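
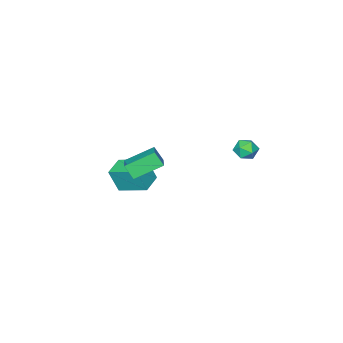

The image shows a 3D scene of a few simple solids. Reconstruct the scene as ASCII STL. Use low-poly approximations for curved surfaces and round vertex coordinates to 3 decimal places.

solid 
facet normal 0.375 0.583 0.721
outer loop
vertex 1.38 3.021 2.02
vertex 1.085 2.654 2.47
vertex 1.689 2.507 2.275
endloop
endfacet
facet normal 0.810 0.565 0.157
outer loop
vertex 1.38 3.021 2.02
vertex 1.689 2.507 2.275
vertex 1.729 2.627 1.635
endloop
endfacet
facet normal 0.444 0.796 -0.411
outer loop
vertex 1.38 3.021 2.02
vertex 1.729 2.627 1.635
vertex 1.149 2.848 1.436
endloop
endfacet
facet normal -0.217 0.956 -0.197
outer loop
vertex 1.38 3.021 2.02
vertex 1.149 2.848 1.436
vertex 0.751 2.864 1.952
endloop
endfacet
facet normal -0.260 0.825 0.502
outer loop
vertex 1.38 3.021 2.02
vertex 0.751 2.864 1.952
vertex 1.085 2.654 2.47
endloop
endfacet
facet normal 0.992 -0.116 0.040
outer loop
vertex 1.729 2.627 1.635
vertex 1.689 2.507 2.275
vertex 1.649 2.016 1.848
endloop
endfacet
facet normal 0.287 -0.086 0.954
outer loop
vertex 1.689 2.507 2.275
vertex 1.085 2.654 2.47
vertex 1.251 2.032 2.364
endloop
endfacet
facet normal -0.739 0.306 0.600
outer loop
vertex 1.085 2.654 2.47
vertex 0.751 2.864 1.952
vertex 0.671 2.253 2.165
endloop
endfacet
facet normal -0.670 0.518 -0.533
outer loop
vertex 0.751 2.864 1.952
vertex 1.149 2.848 1.436
vertex 0.711 2.373 1.525
endloop
endfacet
facet normal 0.400 0.257 -0.880
outer loop
vertex 1.149 2.848 1.436
vertex 1.729 2.627 1.635
vertex 1.315 2.226 1.33
endloop
endfacet
facet normal 0.217 -0.956 0.197
outer loop
vertex 1.02 1.859 1.78
vertex 1.649 2.016 1.848
vertex 1.251 2.032 2.364
endloop
endfacet
facet normal -0.444 -0.796 0.411
outer loop
vertex 1.02 1.859 1.78
vertex 1.251 2.032 2.364
vertex 0.671 2.253 2.165
endloop
endfacet
facet normal -0.810 -0.565 -0.157
outer loop
vertex 1.02 1.859 1.78
vertex 0.671 2.253 2.165
vertex 0.711 2.373 1.525
endloop
endfacet
facet normal -0.375 -0.583 -0.721
outer loop
vertex 1.02 1.859 1.78
vertex 0.711 2.373 1.525
vertex 1.315 2.226 1.33
endloop
endfacet
facet normal 0.260 -0.825 -0.502
outer loop
vertex 1.02 1.859 1.78
vertex 1.315 2.226 1.33
vertex 1.649 2.016 1.848
endloop
endfacet
facet normal 0.670 -0.518 0.533
outer loop
vertex 1.251 2.032 2.364
vertex 1.649 2.016 1.848
vertex 1.689 2.507 2.275
endloop
endfacet
facet normal -0.400 -0.257 0.880
outer loop
vertex 0.671 2.253 2.165
vertex 1.251 2.032 2.364
vertex 1.085 2.654 2.47
endloop
endfacet
facet normal -0.992 0.116 -0.040
outer loop
vertex 0.711 2.373 1.525
vertex 0.671 2.253 2.165
vertex 0.751 2.864 1.952
endloop
endfacet
facet normal -0.287 0.086 -0.954
outer loop
vertex 1.315 2.226 1.33
vertex 0.711 2.373 1.525
vertex 1.149 2.848 1.436
endloop
endfacet
facet normal 0.739 -0.306 -0.600
outer loop
vertex 1.649 2.016 1.848
vertex 1.315 2.226 1.33
vertex 1.729 2.627 1.635
endloop
endfacet
facet normal -0.911 -0.389 0.138
outer loop
vertex 2.593 -4.929 -1.952
vertex 2.051 -3.474 -1.425
vertex 2.244 -4.582 -3.273
endloop
endfacet
facet normal 0.331 -0.887 -0.321
outer loop
vertex 3.309 -4.126 -3.435
vertex 2.593 -4.929 -1.952
vertex 2.244 -4.582 -3.273
endloop
endfacet
facet normal -0.910 -0.390 0.139
outer loop
vertex 2.244 -4.582 -3.273
vertex 2.051 -3.474 -1.425
vertex 1.701 -3.126 -2.746
endloop
endfacet
facet normal -0.248 0.247 -0.937
outer loop
vertex 1.701 -3.126 -2.746
vertex 3.309 -4.126 -3.435
vertex 2.244 -4.582 -3.273
endloop
endfacet
facet normal 0.248 -0.247 0.937
outer loop
vertex 2.593 -4.929 -1.952
vertex 3.116 -3.018 -1.587
vertex 2.051 -3.474 -1.425
endloop
endfacet
facet normal 0.330 -0.888 -0.321
outer loop
vertex 3.659 -4.474 -2.114
vertex 2.593 -4.929 -1.952
vertex 3.309 -4.126 -3.435
endloop
endfacet
facet normal 0.248 -0.247 0.937
outer loop
vertex 3.659 -4.474 -2.114
vertex 3.116 -3.018 -1.587
vertex 2.593 -4.929 -1.952
endloop
endfacet
facet normal -0.331 0.887 0.321
outer loop
vertex 2.051 -3.474 -1.425
vertex 3.116 -3.018 -1.587
vertex 1.701 -3.126 -2.746
endloop
endfacet
facet normal -0.248 0.247 -0.937
outer loop
vertex 2.767 -2.671 -2.908
vertex 3.309 -4.126 -3.435
vertex 1.701 -3.126 -2.746
endloop
endfacet
facet normal -0.330 0.888 0.320
outer loop
vertex 1.701 -3.126 -2.746
vertex 3.116 -3.018 -1.587
vertex 2.767 -2.671 -2.908
endloop
endfacet
facet normal 0.911 0.389 -0.139
outer loop
vertex 2.767 -2.671 -2.908
vertex 3.659 -4.474 -2.114
vertex 3.309 -4.126 -3.435
endloop
endfacet
facet normal 0.911 0.390 -0.138
outer loop
vertex 3.116 -3.018 -1.587
vertex 3.659 -4.474 -2.114
vertex 2.767 -2.671 -2.908
endloop
endfacet
facet normal -0.778 0.444 0.444
outer loop
vertex 2.034 -2.936 -0.264
vertex 2.928 -1.922 0.288
vertex 1.908 -2.426 -0.995
endloop
endfacet
facet normal -0.612 -0.694 -0.379
outer loop
vertex 3.192 -3.158 -1.728
vertex 2.034 -2.936 -0.264
vertex 1.908 -2.426 -0.995
endloop
endfacet
facet normal -0.778 0.443 0.445
outer loop
vertex 1.908 -2.426 -0.995
vertex 2.928 -1.922 0.288
vertex 2.801 -1.412 -0.443
endloop
endfacet
facet normal -0.141 0.566 -0.812
outer loop
vertex 2.801 -1.412 -0.443
vertex 3.192 -3.158 -1.728
vertex 1.908 -2.426 -0.995
endloop
endfacet
facet normal 0.141 -0.566 0.812
outer loop
vertex 2.034 -2.936 -0.264
vertex 4.212 -2.654 -0.445
vertex 2.928 -1.922 0.288
endloop
endfacet
facet normal -0.612 -0.695 -0.378
outer loop
vertex 3.319 -3.668 -0.997
vertex 2.034 -2.936 -0.264
vertex 3.192 -3.158 -1.728
endloop
endfacet
facet normal 0.141 -0.566 0.812
outer loop
vertex 3.319 -3.668 -0.997
vertex 4.212 -2.654 -0.445
vertex 2.034 -2.936 -0.264
endloop
endfacet
facet normal 0.612 0.695 0.378
outer loop
vertex 2.928 -1.922 0.288
vertex 4.212 -2.654 -0.445
vertex 2.801 -1.412 -0.443
endloop
endfacet
facet normal -0.141 0.566 -0.812
outer loop
vertex 4.086 -2.144 -1.176
vertex 3.192 -3.158 -1.728
vertex 2.801 -1.412 -0.443
endloop
endfacet
facet normal 0.612 0.694 0.379
outer loop
vertex 2.801 -1.412 -0.443
vertex 4.212 -2.654 -0.445
vertex 4.086 -2.144 -1.176
endloop
endfacet
facet normal 0.778 -0.444 -0.445
outer loop
vertex 4.086 -2.144 -1.176
vertex 3.319 -3.668 -0.997
vertex 3.192 -3.158 -1.728
endloop
endfacet
facet normal 0.778 -0.444 -0.444
outer loop
vertex 4.212 -2.654 -0.445
vertex 3.319 -3.668 -0.997
vertex 4.086 -2.144 -1.176
endloop
endfacet

endsolid


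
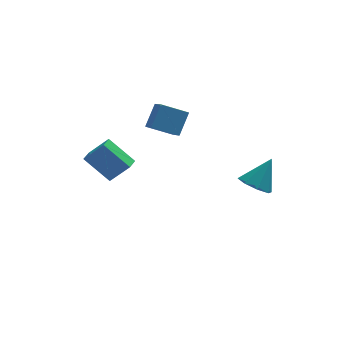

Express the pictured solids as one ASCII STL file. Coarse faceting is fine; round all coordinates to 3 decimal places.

solid 
facet normal -0.620 0.460 0.636
outer loop
vertex -4.034 3.849 -2.458
vertex -3.607 4.627 -2.604
vertex -5.159 4.211 -3.816
endloop
endfacet
facet normal -0.475 -0.865 0.163
outer loop
vertex -3.813 3.213 -5.196
vertex -4.034 3.849 -2.458
vertex -5.159 4.211 -3.816
endloop
endfacet
facet normal -0.620 0.460 0.636
outer loop
vertex -5.159 4.211 -3.816
vertex -3.607 4.627 -2.604
vertex -4.731 4.989 -3.962
endloop
endfacet
facet normal -0.624 0.202 -0.755
outer loop
vertex -4.731 4.989 -3.962
vertex -3.813 3.213 -5.196
vertex -5.159 4.211 -3.816
endloop
endfacet
facet normal 0.625 -0.201 0.755
outer loop
vertex -4.034 3.849 -2.458
vertex -2.261 3.629 -3.984
vertex -3.607 4.627 -2.604
endloop
endfacet
facet normal -0.475 -0.865 0.163
outer loop
vertex -2.689 2.851 -3.838
vertex -4.034 3.849 -2.458
vertex -3.813 3.213 -5.196
endloop
endfacet
facet normal 0.624 -0.202 0.755
outer loop
vertex -2.689 2.851 -3.838
vertex -2.261 3.629 -3.984
vertex -4.034 3.849 -2.458
endloop
endfacet
facet normal 0.475 0.865 -0.162
outer loop
vertex -3.607 4.627 -2.604
vertex -2.261 3.629 -3.984
vertex -4.731 4.989 -3.962
endloop
endfacet
facet normal -0.625 0.201 -0.754
outer loop
vertex -3.386 3.991 -5.342
vertex -3.813 3.213 -5.196
vertex -4.731 4.989 -3.962
endloop
endfacet
facet normal 0.475 0.865 -0.163
outer loop
vertex -4.731 4.989 -3.962
vertex -2.261 3.629 -3.984
vertex -3.386 3.991 -5.342
endloop
endfacet
facet normal 0.620 -0.460 -0.636
outer loop
vertex -3.386 3.991 -5.342
vertex -2.689 2.851 -3.838
vertex -3.813 3.213 -5.196
endloop
endfacet
facet normal 0.620 -0.460 -0.636
outer loop
vertex -2.261 3.629 -3.984
vertex -2.689 2.851 -3.838
vertex -3.386 3.991 -5.342
endloop
endfacet
facet normal -0.898 0.210 0.388
outer loop
vertex -0.815 3.171 1.14
vertex -0.915 4.529 0.173
vertex -1.54 2.27 -0.051
endloop
endfacet
facet normal 0.060 -0.813 0.579
outer loop
vertex -0.005 1.911 -0.713
vertex -0.815 3.171 1.14
vertex -1.54 2.27 -0.051
endloop
endfacet
facet normal -0.897 0.210 0.388
outer loop
vertex -1.54 2.27 -0.051
vertex -0.915 4.529 0.173
vertex -1.64 3.628 -1.017
endloop
endfacet
facet normal -0.436 -0.543 -0.718
outer loop
vertex -1.64 3.628 -1.017
vertex -0.005 1.911 -0.713
vertex -1.54 2.27 -0.051
endloop
endfacet
facet normal 0.436 0.543 0.717
outer loop
vertex -0.815 3.171 1.14
vertex 0.62 4.17 -0.489
vertex -0.915 4.529 0.173
endloop
endfacet
facet normal 0.060 -0.813 0.579
outer loop
vertex 0.72 2.812 0.477
vertex -0.815 3.171 1.14
vertex -0.005 1.911 -0.713
endloop
endfacet
facet normal 0.437 0.543 0.718
outer loop
vertex 0.72 2.812 0.477
vertex 0.62 4.17 -0.489
vertex -0.815 3.171 1.14
endloop
endfacet
facet normal -0.060 0.813 -0.579
outer loop
vertex -0.915 4.529 0.173
vertex 0.62 4.17 -0.489
vertex -1.64 3.628 -1.017
endloop
endfacet
facet normal -0.437 -0.543 -0.717
outer loop
vertex -0.105 3.269 -1.68
vertex -0.005 1.911 -0.713
vertex -1.64 3.628 -1.017
endloop
endfacet
facet normal -0.060 0.813 -0.579
outer loop
vertex -1.64 3.628 -1.017
vertex 0.62 4.17 -0.489
vertex -0.105 3.269 -1.68
endloop
endfacet
facet normal 0.898 -0.210 -0.388
outer loop
vertex -0.105 3.269 -1.68
vertex 0.72 2.812 0.477
vertex -0.005 1.911 -0.713
endloop
endfacet
facet normal 0.898 -0.210 -0.388
outer loop
vertex 0.62 4.17 -0.489
vertex 0.72 2.812 0.477
vertex -0.105 3.269 -1.68
endloop
endfacet
facet normal -0.538 -0.315 -0.782
outer loop
vertex 3.958 -3.695 -1.657
vertex 3.085 -3.393 -1.178
vertex 3.763 -2.942 -1.826
endloop
endfacet
facet normal 0.960 0.207 -0.187
outer loop
vertex 3.958 -3.695 -1.657
vertex 3.763 -2.942 -1.826
vertex 4.155 -2.767 0.378
endloop
endfacet
facet normal -0.538 -0.314 -0.782
outer loop
vertex 3.763 -2.942 -1.826
vertex 3.085 -3.393 -1.178
vertex 3.171 -2.453 -1.615
endloop
endfacet
facet normal 0.592 0.789 -0.168
outer loop
vertex 3.763 -2.942 -1.826
vertex 3.171 -2.453 -1.615
vertex 4.155 -2.767 0.378
endloop
endfacet
facet normal -0.537 -0.315 -0.783
outer loop
vertex 3.171 -2.453 -1.615
vertex 3.085 -3.393 -1.178
vertex 2.528 -2.515 -1.149
endloop
endfacet
facet normal 0.013 0.989 0.149
outer loop
vertex 3.171 -2.453 -1.615
vertex 2.528 -2.515 -1.149
vertex 4.155 -2.767 0.378
endloop
endfacet
facet normal -0.537 -0.315 -0.782
outer loop
vertex 2.528 -2.515 -1.149
vertex 3.085 -3.393 -1.178
vertex 2.212 -3.091 -0.7
endloop
endfacet
facet normal -0.436 0.690 0.578
outer loop
vertex 2.528 -2.515 -1.149
vertex 2.212 -3.091 -0.7
vertex 4.155 -2.767 0.378
endloop
endfacet
facet normal -0.537 -0.315 -0.782
outer loop
vertex 2.212 -3.091 -0.7
vertex 3.085 -3.393 -1.178
vertex 2.407 -3.844 -0.531
endloop
endfacet
facet normal -0.493 0.067 0.868
outer loop
vertex 2.212 -3.091 -0.7
vertex 2.407 -3.844 -0.531
vertex 4.155 -2.767 0.378
endloop
endfacet
facet normal -0.537 -0.315 -0.782
outer loop
vertex 2.407 -3.844 -0.531
vertex 3.085 -3.393 -1.178
vertex 3.0 -4.333 -0.741
endloop
endfacet
facet normal -0.124 -0.515 0.848
outer loop
vertex 2.407 -3.844 -0.531
vertex 3.0 -4.333 -0.741
vertex 4.155 -2.767 0.378
endloop
endfacet
facet normal -0.538 -0.315 -0.782
outer loop
vertex 3.0 -4.333 -0.741
vertex 3.085 -3.393 -1.178
vertex 3.642 -4.271 -1.208
endloop
endfacet
facet normal 0.455 -0.715 0.531
outer loop
vertex 3.0 -4.333 -0.741
vertex 3.642 -4.271 -1.208
vertex 4.155 -2.767 0.378
endloop
endfacet
facet normal -0.538 -0.315 -0.782
outer loop
vertex 3.642 -4.271 -1.208
vertex 3.085 -3.393 -1.178
vertex 3.958 -3.695 -1.657
endloop
endfacet
facet normal 0.904 -0.416 0.102
outer loop
vertex 3.642 -4.271 -1.208
vertex 3.958 -3.695 -1.657
vertex 4.155 -2.767 0.378
endloop
endfacet

endsolid


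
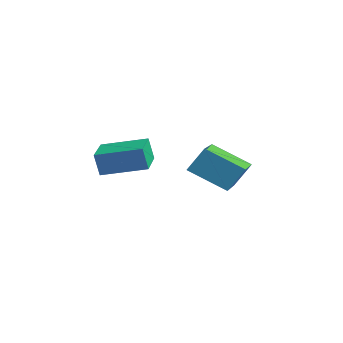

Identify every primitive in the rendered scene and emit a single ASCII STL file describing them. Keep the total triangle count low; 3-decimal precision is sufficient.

solid 
facet normal -0.669 -0.551 0.499
outer loop
vertex -1.881 0.88 3.044
vertex -3.019 1.952 2.704
vertex -2.098 0.383 2.204
endloop
endfacet
facet normal 0.711 -0.670 0.213
outer loop
vertex -1.121 1.188 1.476
vertex -1.881 0.88 3.044
vertex -2.098 0.383 2.204
endloop
endfacet
facet normal -0.669 -0.551 0.498
outer loop
vertex -2.098 0.383 2.204
vertex -3.019 1.952 2.704
vertex -3.236 1.456 1.864
endloop
endfacet
facet normal -0.217 -0.497 -0.840
outer loop
vertex -3.236 1.456 1.864
vertex -1.121 1.188 1.476
vertex -2.098 0.383 2.204
endloop
endfacet
facet normal 0.217 0.497 0.840
outer loop
vertex -1.881 0.88 3.044
vertex -2.042 2.757 1.976
vertex -3.019 1.952 2.704
endloop
endfacet
facet normal 0.710 -0.671 0.213
outer loop
vertex -0.904 1.684 2.316
vertex -1.881 0.88 3.044
vertex -1.121 1.188 1.476
endloop
endfacet
facet normal 0.217 0.497 0.840
outer loop
vertex -0.904 1.684 2.316
vertex -2.042 2.757 1.976
vertex -1.881 0.88 3.044
endloop
endfacet
facet normal -0.711 0.671 -0.212
outer loop
vertex -3.019 1.952 2.704
vertex -2.042 2.757 1.976
vertex -3.236 1.456 1.864
endloop
endfacet
facet normal -0.217 -0.497 -0.840
outer loop
vertex -2.259 2.26 1.136
vertex -1.121 1.188 1.476
vertex -3.236 1.456 1.864
endloop
endfacet
facet normal -0.711 0.671 -0.213
outer loop
vertex -3.236 1.456 1.864
vertex -2.042 2.757 1.976
vertex -2.259 2.26 1.136
endloop
endfacet
facet normal 0.669 0.552 -0.499
outer loop
vertex -2.259 2.26 1.136
vertex -0.904 1.684 2.316
vertex -1.121 1.188 1.476
endloop
endfacet
facet normal 0.669 0.551 -0.499
outer loop
vertex -2.042 2.757 1.976
vertex -0.904 1.684 2.316
vertex -2.259 2.26 1.136
endloop
endfacet
facet normal -0.755 0.656 0.004
outer loop
vertex -3.996 -1.449 3.057
vertex -3.047 -0.358 3.37
vertex -3.885 -1.316 2.255
endloop
endfacet
facet normal -0.641 -0.738 -0.211
outer loop
vertex -2.933 -2.142 2.25
vertex -3.996 -1.449 3.057
vertex -3.885 -1.316 2.255
endloop
endfacet
facet normal -0.755 0.656 0.003
outer loop
vertex -3.885 -1.316 2.255
vertex -3.047 -0.358 3.37
vertex -2.935 -0.225 2.568
endloop
endfacet
facet normal 0.136 0.162 -0.977
outer loop
vertex -2.935 -0.225 2.568
vertex -2.933 -2.142 2.25
vertex -3.885 -1.316 2.255
endloop
endfacet
facet normal -0.136 -0.162 0.977
outer loop
vertex -3.996 -1.449 3.057
vertex -2.095 -1.184 3.365
vertex -3.047 -0.358 3.37
endloop
endfacet
facet normal -0.641 -0.737 -0.212
outer loop
vertex -3.045 -2.275 3.052
vertex -3.996 -1.449 3.057
vertex -2.933 -2.142 2.25
endloop
endfacet
facet normal -0.136 -0.162 0.977
outer loop
vertex -3.045 -2.275 3.052
vertex -2.095 -1.184 3.365
vertex -3.996 -1.449 3.057
endloop
endfacet
facet normal 0.641 0.738 0.212
outer loop
vertex -3.047 -0.358 3.37
vertex -2.095 -1.184 3.365
vertex -2.935 -0.225 2.568
endloop
endfacet
facet normal 0.136 0.162 -0.977
outer loop
vertex -1.984 -1.051 2.563
vertex -2.933 -2.142 2.25
vertex -2.935 -0.225 2.568
endloop
endfacet
facet normal 0.642 0.737 0.211
outer loop
vertex -2.935 -0.225 2.568
vertex -2.095 -1.184 3.365
vertex -1.984 -1.051 2.563
endloop
endfacet
facet normal 0.755 -0.656 -0.003
outer loop
vertex -1.984 -1.051 2.563
vertex -3.045 -2.275 3.052
vertex -2.933 -2.142 2.25
endloop
endfacet
facet normal 0.755 -0.656 -0.004
outer loop
vertex -2.095 -1.184 3.365
vertex -3.045 -2.275 3.052
vertex -1.984 -1.051 2.563
endloop
endfacet

endsolid


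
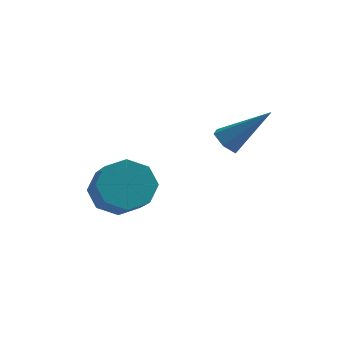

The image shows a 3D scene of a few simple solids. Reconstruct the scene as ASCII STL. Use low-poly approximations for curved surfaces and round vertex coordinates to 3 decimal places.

solid 
facet normal -0.710 -0.145 -0.689
outer loop
vertex 1.316 3.326 1.402
vertex 0.912 3.052 1.876
vertex 0.891 3.721 1.757
endloop
endfacet
facet normal 0.498 0.811 -0.307
outer loop
vertex 1.316 3.326 1.402
vertex 0.891 3.721 1.757
vertex 2.468 3.368 3.384
endloop
endfacet
facet normal -0.711 -0.145 -0.688
outer loop
vertex 0.891 3.721 1.757
vertex 0.912 3.052 1.876
vertex 0.488 3.447 2.231
endloop
endfacet
facet normal -0.181 0.910 0.373
outer loop
vertex 0.891 3.721 1.757
vertex 0.488 3.447 2.231
vertex 2.468 3.368 3.384
endloop
endfacet
facet normal -0.711 -0.144 -0.689
outer loop
vertex 0.488 3.447 2.231
vertex 0.912 3.052 1.876
vertex 0.508 2.778 2.35
endloop
endfacet
facet normal -0.494 0.138 0.858
outer loop
vertex 0.488 3.447 2.231
vertex 0.508 2.778 2.35
vertex 2.468 3.368 3.384
endloop
endfacet
facet normal -0.710 -0.145 -0.689
outer loop
vertex 0.508 2.778 2.35
vertex 0.912 3.052 1.876
vertex 0.933 2.383 1.995
endloop
endfacet
facet normal -0.129 -0.736 0.665
outer loop
vertex 0.508 2.778 2.35
vertex 0.933 2.383 1.995
vertex 2.468 3.368 3.384
endloop
endfacet
facet normal -0.711 -0.145 -0.688
outer loop
vertex 0.933 2.383 1.995
vertex 0.912 3.052 1.876
vertex 1.336 2.656 1.521
endloop
endfacet
facet normal 0.549 -0.836 -0.014
outer loop
vertex 0.933 2.383 1.995
vertex 1.336 2.656 1.521
vertex 2.468 3.368 3.384
endloop
endfacet
facet normal -0.711 -0.144 -0.689
outer loop
vertex 1.336 2.656 1.521
vertex 0.912 3.052 1.876
vertex 1.316 3.326 1.402
endloop
endfacet
facet normal 0.863 -0.063 -0.501
outer loop
vertex 1.336 2.656 1.521
vertex 1.316 3.326 1.402
vertex 2.468 3.368 3.384
endloop
endfacet
facet normal -0.377 0.697 -0.610
outer loop
vertex -1.561 0.21 -0.267
vertex -2.399 0.366 0.429
vertex -1.396 0.803 0.308
endloop
endfacet
facet normal 0.905 0.138 -0.402
outer loop
vertex -1.561 0.21 -0.267
vertex -1.396 0.803 0.308
vertex -0.904 -1.002 0.795
endloop
endfacet
facet normal 0.905 0.138 -0.402
outer loop
vertex -0.904 -1.002 0.795
vertex -1.396 0.803 0.308
vertex -0.739 -0.409 1.37
endloop
endfacet
facet normal 0.377 -0.697 0.610
outer loop
vertex -0.904 -1.002 0.795
vertex -0.739 -0.409 1.37
vertex -1.741 -0.846 1.491
endloop
endfacet
facet normal -0.377 0.696 -0.611
outer loop
vertex -1.396 0.803 0.308
vertex -2.399 0.366 0.429
vertex -1.819 1.14 0.953
endloop
endfacet
facet normal 0.778 0.596 0.199
outer loop
vertex -1.396 0.803 0.308
vertex -1.819 1.14 0.953
vertex -0.739 -0.409 1.37
endloop
endfacet
facet normal 0.778 0.596 0.199
outer loop
vertex -0.739 -0.409 1.37
vertex -1.819 1.14 0.953
vertex -1.162 -0.072 2.015
endloop
endfacet
facet normal 0.377 -0.696 0.611
outer loop
vertex -0.739 -0.409 1.37
vertex -1.162 -0.072 2.015
vertex -1.741 -0.846 1.491
endloop
endfacet
facet normal -0.378 0.696 -0.610
outer loop
vertex -1.819 1.14 0.953
vertex -2.399 0.366 0.429
vertex -2.581 1.023 1.292
endloop
endfacet
facet normal 0.196 0.704 0.683
outer loop
vertex -1.819 1.14 0.953
vertex -2.581 1.023 1.292
vertex -1.162 -0.072 2.015
endloop
endfacet
facet normal 0.196 0.705 0.682
outer loop
vertex -1.162 -0.072 2.015
vertex -2.581 1.023 1.292
vertex -1.924 -0.188 2.354
endloop
endfacet
facet normal 0.378 -0.696 0.611
outer loop
vertex -1.162 -0.072 2.015
vertex -1.924 -0.188 2.354
vertex -1.741 -0.846 1.491
endloop
endfacet
facet normal -0.377 0.697 -0.610
outer loop
vertex -2.581 1.023 1.292
vertex -2.399 0.366 0.429
vertex -3.236 0.522 1.125
endloop
endfacet
facet normal -0.502 0.400 0.767
outer loop
vertex -2.581 1.023 1.292
vertex -3.236 0.522 1.125
vertex -1.924 -0.188 2.354
endloop
endfacet
facet normal -0.502 0.400 0.767
outer loop
vertex -1.924 -0.188 2.354
vertex -3.236 0.522 1.125
vertex -2.579 -0.69 2.187
endloop
endfacet
facet normal 0.378 -0.696 0.611
outer loop
vertex -1.924 -0.188 2.354
vertex -2.579 -0.69 2.187
vertex -1.741 -0.846 1.491
endloop
endfacet
facet normal -0.377 0.697 -0.610
outer loop
vertex -3.236 0.522 1.125
vertex -2.399 0.366 0.429
vertex -3.401 -0.071 0.55
endloop
endfacet
facet normal -0.905 -0.138 0.402
outer loop
vertex -3.236 0.522 1.125
vertex -3.401 -0.071 0.55
vertex -2.579 -0.69 2.187
endloop
endfacet
facet normal -0.905 -0.138 0.402
outer loop
vertex -2.579 -0.69 2.187
vertex -3.401 -0.071 0.55
vertex -2.744 -1.283 1.612
endloop
endfacet
facet normal 0.377 -0.697 0.610
outer loop
vertex -2.579 -0.69 2.187
vertex -2.744 -1.283 1.612
vertex -1.741 -0.846 1.491
endloop
endfacet
facet normal -0.377 0.696 -0.611
outer loop
vertex -3.401 -0.071 0.55
vertex -2.399 0.366 0.429
vertex -2.978 -0.408 -0.095
endloop
endfacet
facet normal -0.778 -0.596 -0.199
outer loop
vertex -3.401 -0.071 0.55
vertex -2.978 -0.408 -0.095
vertex -2.744 -1.283 1.612
endloop
endfacet
facet normal -0.778 -0.596 -0.199
outer loop
vertex -2.744 -1.283 1.612
vertex -2.978 -0.408 -0.095
vertex -2.321 -1.62 0.967
endloop
endfacet
facet normal 0.377 -0.696 0.611
outer loop
vertex -2.744 -1.283 1.612
vertex -2.321 -1.62 0.967
vertex -1.741 -0.846 1.491
endloop
endfacet
facet normal -0.378 0.696 -0.611
outer loop
vertex -2.978 -0.408 -0.095
vertex -2.399 0.366 0.429
vertex -2.216 -0.292 -0.434
endloop
endfacet
facet normal -0.196 -0.704 -0.682
outer loop
vertex -2.978 -0.408 -0.095
vertex -2.216 -0.292 -0.434
vertex -2.321 -1.62 0.967
endloop
endfacet
facet normal -0.195 -0.704 -0.682
outer loop
vertex -2.321 -1.62 0.967
vertex -2.216 -0.292 -0.434
vertex -1.559 -1.503 0.628
endloop
endfacet
facet normal 0.378 -0.696 0.610
outer loop
vertex -2.321 -1.62 0.967
vertex -1.559 -1.503 0.628
vertex -1.741 -0.846 1.491
endloop
endfacet
facet normal -0.378 0.696 -0.611
outer loop
vertex -2.216 -0.292 -0.434
vertex -2.399 0.366 0.429
vertex -1.561 0.21 -0.267
endloop
endfacet
facet normal 0.502 -0.400 -0.767
outer loop
vertex -2.216 -0.292 -0.434
vertex -1.561 0.21 -0.267
vertex -1.559 -1.503 0.628
endloop
endfacet
facet normal 0.502 -0.400 -0.767
outer loop
vertex -1.559 -1.503 0.628
vertex -1.561 0.21 -0.267
vertex -0.904 -1.002 0.795
endloop
endfacet
facet normal 0.377 -0.697 0.610
outer loop
vertex -1.559 -1.503 0.628
vertex -0.904 -1.002 0.795
vertex -1.741 -0.846 1.491
endloop
endfacet

endsolid


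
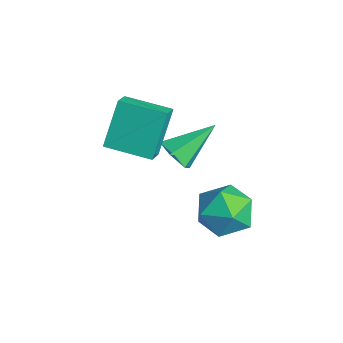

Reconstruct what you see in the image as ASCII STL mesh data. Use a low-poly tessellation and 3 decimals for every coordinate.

solid 
facet normal -0.774 0.619 -0.132
outer loop
vertex -1.586 4.097 -3.632
vertex -2.184 3.321 -3.765
vertex -2.045 3.688 -2.858
endloop
endfacet
facet normal -0.291 0.906 0.306
outer loop
vertex -1.586 4.097 -3.632
vertex -2.045 3.688 -2.858
vertex -1.099 3.966 -2.782
endloop
endfacet
facet normal 0.330 0.943 -0.044
outer loop
vertex -1.586 4.097 -3.632
vertex -1.099 3.966 -2.782
vertex -0.654 3.77 -3.643
endloop
endfacet
facet normal 0.230 0.678 -0.698
outer loop
vertex -1.586 4.097 -3.632
vertex -0.654 3.77 -3.643
vertex -1.324 3.372 -4.25
endloop
endfacet
facet normal -0.453 0.478 -0.753
outer loop
vertex -1.586 4.097 -3.632
vertex -1.324 3.372 -4.25
vertex -2.184 3.321 -3.765
endloop
endfacet
facet normal -0.206 0.465 0.861
outer loop
vertex -1.099 3.966 -2.782
vertex -2.045 3.688 -2.858
vertex -1.396 3.108 -2.39
endloop
endfacet
facet normal -0.988 -0.000 0.152
outer loop
vertex -2.045 3.688 -2.858
vertex -2.184 3.321 -3.765
vertex -2.066 2.71 -2.997
endloop
endfacet
facet normal -0.468 -0.228 -0.854
outer loop
vertex -2.184 3.321 -3.765
vertex -1.324 3.372 -4.25
vertex -1.621 2.514 -3.858
endloop
endfacet
facet normal 0.637 0.095 -0.765
outer loop
vertex -1.324 3.372 -4.25
vertex -0.654 3.77 -3.643
vertex -0.675 2.792 -3.782
endloop
endfacet
facet normal 0.799 0.524 0.294
outer loop
vertex -0.654 3.77 -3.643
vertex -1.099 3.966 -2.782
vertex -0.536 3.159 -2.875
endloop
endfacet
facet normal -0.230 -0.678 0.698
outer loop
vertex -1.134 2.383 -3.008
vertex -1.396 3.108 -2.39
vertex -2.066 2.71 -2.997
endloop
endfacet
facet normal -0.330 -0.943 0.044
outer loop
vertex -1.134 2.383 -3.008
vertex -2.066 2.71 -2.997
vertex -1.621 2.514 -3.858
endloop
endfacet
facet normal 0.291 -0.906 -0.306
outer loop
vertex -1.134 2.383 -3.008
vertex -1.621 2.514 -3.858
vertex -0.675 2.792 -3.782
endloop
endfacet
facet normal 0.774 -0.619 0.132
outer loop
vertex -1.134 2.383 -3.008
vertex -0.675 2.792 -3.782
vertex -0.536 3.159 -2.875
endloop
endfacet
facet normal 0.453 -0.478 0.753
outer loop
vertex -1.134 2.383 -3.008
vertex -0.536 3.159 -2.875
vertex -1.396 3.108 -2.39
endloop
endfacet
facet normal -0.637 -0.095 0.765
outer loop
vertex -2.066 2.71 -2.997
vertex -1.396 3.108 -2.39
vertex -2.045 3.688 -2.858
endloop
endfacet
facet normal -0.799 -0.524 -0.294
outer loop
vertex -1.621 2.514 -3.858
vertex -2.066 2.71 -2.997
vertex -2.184 3.321 -3.765
endloop
endfacet
facet normal 0.206 -0.465 -0.861
outer loop
vertex -0.675 2.792 -3.782
vertex -1.621 2.514 -3.858
vertex -1.324 3.372 -4.25
endloop
endfacet
facet normal 0.988 0.000 -0.152
outer loop
vertex -0.536 3.159 -2.875
vertex -0.675 2.792 -3.782
vertex -0.654 3.77 -3.643
endloop
endfacet
facet normal 0.468 0.228 0.854
outer loop
vertex -1.396 3.108 -2.39
vertex -0.536 3.159 -2.875
vertex -1.099 3.966 -2.782
endloop
endfacet
facet normal -0.607 -0.785 0.129
outer loop
vertex -3.112 0.118 -0.808
vertex -3.662 0.78 0.634
vertex -3.713 0.515 -1.22
endloop
endfacet
facet normal 0.328 -0.394 -0.858
outer loop
vertex -2.798 1.7 -1.414
vertex -3.112 0.118 -0.808
vertex -3.713 0.515 -1.22
endloop
endfacet
facet normal -0.606 -0.785 0.129
outer loop
vertex -3.713 0.515 -1.22
vertex -3.662 0.78 0.634
vertex -4.264 1.177 0.223
endloop
endfacet
facet normal -0.725 0.478 -0.496
outer loop
vertex -4.264 1.177 0.223
vertex -2.798 1.7 -1.414
vertex -3.713 0.515 -1.22
endloop
endfacet
facet normal 0.725 -0.478 0.496
outer loop
vertex -3.112 0.118 -0.808
vertex -2.747 1.965 0.44
vertex -3.662 0.78 0.634
endloop
endfacet
facet normal 0.327 -0.394 -0.859
outer loop
vertex -2.196 1.303 -1.003
vertex -3.112 0.118 -0.808
vertex -2.798 1.7 -1.414
endloop
endfacet
facet normal 0.725 -0.478 0.496
outer loop
vertex -2.196 1.303 -1.003
vertex -2.747 1.965 0.44
vertex -3.112 0.118 -0.808
endloop
endfacet
facet normal -0.327 0.393 0.859
outer loop
vertex -3.662 0.78 0.634
vertex -2.747 1.965 0.44
vertex -4.264 1.177 0.223
endloop
endfacet
facet normal -0.725 0.478 -0.496
outer loop
vertex -3.348 2.362 0.028
vertex -2.798 1.7 -1.414
vertex -4.264 1.177 0.223
endloop
endfacet
facet normal -0.328 0.395 0.858
outer loop
vertex -4.264 1.177 0.223
vertex -2.747 1.965 0.44
vertex -3.348 2.362 0.028
endloop
endfacet
facet normal 0.606 0.785 -0.129
outer loop
vertex -3.348 2.362 0.028
vertex -2.196 1.303 -1.003
vertex -2.798 1.7 -1.414
endloop
endfacet
facet normal 0.606 0.785 -0.128
outer loop
vertex -2.747 1.965 0.44
vertex -2.196 1.303 -1.003
vertex -3.348 2.362 0.028
endloop
endfacet
facet normal 0.075 -0.819 -0.570
outer loop
vertex -3.328 2.868 -2.949
vertex -3.619 2.499 -2.457
vertex -4.004 2.795 -2.933
endloop
endfacet
facet normal -0.101 0.808 -0.581
outer loop
vertex -3.328 2.868 -2.949
vertex -4.004 2.795 -2.933
vertex -3.741 3.841 -1.523
endloop
endfacet
facet normal 0.076 -0.818 -0.570
outer loop
vertex -4.004 2.795 -2.933
vertex -3.619 2.499 -2.457
vertex -4.295 2.426 -2.442
endloop
endfacet
facet normal -0.873 0.455 -0.175
outer loop
vertex -4.004 2.795 -2.933
vertex -4.295 2.426 -2.442
vertex -3.741 3.841 -1.523
endloop
endfacet
facet normal 0.076 -0.818 -0.570
outer loop
vertex -4.295 2.426 -2.442
vertex -3.619 2.499 -2.457
vertex -3.91 2.13 -1.966
endloop
endfacet
facet normal -0.798 -0.076 0.598
outer loop
vertex -4.295 2.426 -2.442
vertex -3.91 2.13 -1.966
vertex -3.741 3.841 -1.523
endloop
endfacet
facet normal 0.076 -0.818 -0.570
outer loop
vertex -3.91 2.13 -1.966
vertex -3.619 2.499 -2.457
vertex -3.234 2.203 -1.981
endloop
endfacet
facet normal 0.049 -0.255 0.966
outer loop
vertex -3.91 2.13 -1.966
vertex -3.234 2.203 -1.981
vertex -3.741 3.841 -1.523
endloop
endfacet
facet normal 0.075 -0.819 -0.570
outer loop
vertex -3.234 2.203 -1.981
vertex -3.619 2.499 -2.457
vertex -2.943 2.572 -2.473
endloop
endfacet
facet normal 0.823 0.098 0.560
outer loop
vertex -3.234 2.203 -1.981
vertex -2.943 2.572 -2.473
vertex -3.741 3.841 -1.523
endloop
endfacet
facet normal 0.075 -0.819 -0.570
outer loop
vertex -2.943 2.572 -2.473
vertex -3.619 2.499 -2.457
vertex -3.328 2.868 -2.949
endloop
endfacet
facet normal 0.747 0.629 -0.213
outer loop
vertex -2.943 2.572 -2.473
vertex -3.328 2.868 -2.949
vertex -3.741 3.841 -1.523
endloop
endfacet

endsolid


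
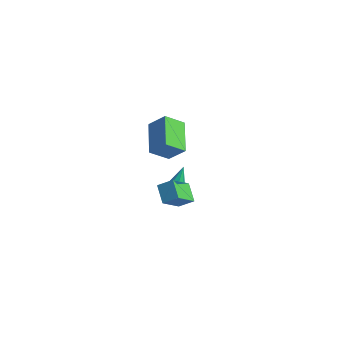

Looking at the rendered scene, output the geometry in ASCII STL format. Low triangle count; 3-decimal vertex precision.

solid 
facet normal 0.051 -0.617 -0.785
outer loop
vertex -0.874 2.882 -3.791
vertex -1.395 2.937 -3.868
vertex -0.962 3.19 -4.039
endloop
endfacet
facet normal 0.901 0.398 0.174
outer loop
vertex -0.874 2.882 -3.791
vertex -0.962 3.19 -4.039
vertex -1.465 3.783 -2.792
endloop
endfacet
facet normal 0.050 -0.616 -0.786
outer loop
vertex -0.962 3.19 -4.039
vertex -1.395 2.937 -3.868
vertex -1.304 3.351 -4.187
endloop
endfacet
facet normal 0.488 0.848 -0.206
outer loop
vertex -0.962 3.19 -4.039
vertex -1.304 3.351 -4.187
vertex -1.465 3.783 -2.792
endloop
endfacet
facet normal 0.050 -0.616 -0.786
outer loop
vertex -1.304 3.351 -4.187
vertex -1.395 2.937 -3.868
vertex -1.7 3.269 -4.148
endloop
endfacet
facet normal -0.222 0.924 -0.312
outer loop
vertex -1.304 3.351 -4.187
vertex -1.7 3.269 -4.148
vertex -1.465 3.783 -2.792
endloop
endfacet
facet normal 0.050 -0.617 -0.786
outer loop
vertex -1.7 3.269 -4.148
vertex -1.395 2.937 -3.868
vertex -1.917 2.993 -3.945
endloop
endfacet
facet normal -0.811 0.580 -0.079
outer loop
vertex -1.7 3.269 -4.148
vertex -1.917 2.993 -3.945
vertex -1.465 3.783 -2.792
endloop
endfacet
facet normal 0.050 -0.616 -0.786
outer loop
vertex -1.917 2.993 -3.945
vertex -1.395 2.937 -3.868
vertex -1.829 2.684 -3.697
endloop
endfacet
facet normal -0.935 0.018 0.354
outer loop
vertex -1.917 2.993 -3.945
vertex -1.829 2.684 -3.697
vertex -1.465 3.783 -2.792
endloop
endfacet
facet normal 0.051 -0.618 -0.785
outer loop
vertex -1.829 2.684 -3.697
vertex -1.395 2.937 -3.868
vertex -1.487 2.524 -3.549
endloop
endfacet
facet normal -0.521 -0.433 0.736
outer loop
vertex -1.829 2.684 -3.697
vertex -1.487 2.524 -3.549
vertex -1.465 3.783 -2.792
endloop
endfacet
facet normal 0.051 -0.618 -0.785
outer loop
vertex -1.487 2.524 -3.549
vertex -1.395 2.937 -3.868
vertex -1.091 2.606 -3.588
endloop
endfacet
facet normal 0.188 -0.509 0.840
outer loop
vertex -1.487 2.524 -3.549
vertex -1.091 2.606 -3.588
vertex -1.465 3.783 -2.792
endloop
endfacet
facet normal 0.051 -0.617 -0.785
outer loop
vertex -1.091 2.606 -3.588
vertex -1.395 2.937 -3.868
vertex -0.874 2.882 -3.791
endloop
endfacet
facet normal 0.777 -0.164 0.608
outer loop
vertex -1.091 2.606 -3.588
vertex -0.874 2.882 -3.791
vertex -1.465 3.783 -2.792
endloop
endfacet
facet normal -0.684 -0.166 -0.710
outer loop
vertex -1.147 0.49 2.803
vertex -0.589 1.245 2.089
vertex -0.165 -0.838 2.167
endloop
endfacet
facet normal -0.473 -0.640 0.606
outer loop
vertex 0.629 -0.645 2.991
vertex -1.147 0.49 2.803
vertex -0.165 -0.838 2.167
endloop
endfacet
facet normal -0.684 -0.166 -0.711
outer loop
vertex -0.165 -0.838 2.167
vertex -0.589 1.245 2.089
vertex 0.394 -0.082 1.453
endloop
endfacet
facet normal 0.555 -0.750 -0.359
outer loop
vertex 0.394 -0.082 1.453
vertex 0.629 -0.645 2.991
vertex -0.165 -0.838 2.167
endloop
endfacet
facet normal -0.555 0.750 0.359
outer loop
vertex -1.147 0.49 2.803
vertex 0.205 1.438 2.913
vertex -0.589 1.245 2.089
endloop
endfacet
facet normal -0.473 -0.640 0.605
outer loop
vertex -0.354 0.682 3.627
vertex -1.147 0.49 2.803
vertex 0.629 -0.645 2.991
endloop
endfacet
facet normal -0.555 0.750 0.360
outer loop
vertex -0.354 0.682 3.627
vertex 0.205 1.438 2.913
vertex -1.147 0.49 2.803
endloop
endfacet
facet normal 0.473 0.640 -0.605
outer loop
vertex -0.589 1.245 2.089
vertex 0.205 1.438 2.913
vertex 0.394 -0.082 1.453
endloop
endfacet
facet normal 0.555 -0.750 -0.359
outer loop
vertex 1.187 0.11 2.277
vertex 0.629 -0.645 2.991
vertex 0.394 -0.082 1.453
endloop
endfacet
facet normal 0.474 0.640 -0.605
outer loop
vertex 0.394 -0.082 1.453
vertex 0.205 1.438 2.913
vertex 1.187 0.11 2.277
endloop
endfacet
facet normal 0.684 0.166 0.710
outer loop
vertex 1.187 0.11 2.277
vertex -0.354 0.682 3.627
vertex 0.629 -0.645 2.991
endloop
endfacet
facet normal 0.684 0.165 0.711
outer loop
vertex 0.205 1.438 2.913
vertex -0.354 0.682 3.627
vertex 1.187 0.11 2.277
endloop
endfacet
facet normal -0.669 0.536 0.515
outer loop
vertex 0.906 -0.501 0.473
vertex 1.027 0.603 -0.52
vertex 0.278 -0.845 0.015
endloop
endfacet
facet normal -0.081 -0.740 0.667
outer loop
vertex 0.973 -1.403 -0.52
vertex 0.906 -0.501 0.473
vertex 0.278 -0.845 0.015
endloop
endfacet
facet normal -0.669 0.536 0.515
outer loop
vertex 0.278 -0.845 0.015
vertex 1.027 0.603 -0.52
vertex 0.398 0.259 -0.978
endloop
endfacet
facet normal -0.739 -0.404 -0.539
outer loop
vertex 0.398 0.259 -0.978
vertex 0.973 -1.403 -0.52
vertex 0.278 -0.845 0.015
endloop
endfacet
facet normal 0.739 0.404 0.539
outer loop
vertex 0.906 -0.501 0.473
vertex 1.722 0.045 -1.055
vertex 1.027 0.603 -0.52
endloop
endfacet
facet normal -0.081 -0.740 0.667
outer loop
vertex 1.602 -1.059 -0.062
vertex 0.906 -0.501 0.473
vertex 0.973 -1.403 -0.52
endloop
endfacet
facet normal 0.739 0.405 0.539
outer loop
vertex 1.602 -1.059 -0.062
vertex 1.722 0.045 -1.055
vertex 0.906 -0.501 0.473
endloop
endfacet
facet normal 0.081 0.740 -0.667
outer loop
vertex 1.027 0.603 -0.52
vertex 1.722 0.045 -1.055
vertex 0.398 0.259 -0.978
endloop
endfacet
facet normal -0.739 -0.404 -0.539
outer loop
vertex 1.094 -0.299 -1.513
vertex 0.973 -1.403 -0.52
vertex 0.398 0.259 -0.978
endloop
endfacet
facet normal 0.081 0.741 -0.667
outer loop
vertex 0.398 0.259 -0.978
vertex 1.722 0.045 -1.055
vertex 1.094 -0.299 -1.513
endloop
endfacet
facet normal 0.668 -0.537 -0.515
outer loop
vertex 1.094 -0.299 -1.513
vertex 1.602 -1.059 -0.062
vertex 0.973 -1.403 -0.52
endloop
endfacet
facet normal 0.669 -0.536 -0.515
outer loop
vertex 1.722 0.045 -1.055
vertex 1.602 -1.059 -0.062
vertex 1.094 -0.299 -1.513
endloop
endfacet

endsolid


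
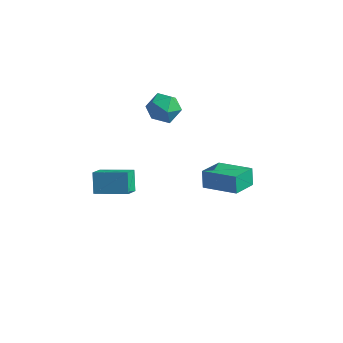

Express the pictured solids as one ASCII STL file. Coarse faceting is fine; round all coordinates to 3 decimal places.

solid 
facet normal -0.315 0.116 0.942
outer loop
vertex -3.289 4.433 -0.458
vertex -3.025 3.361 -0.238
vertex -2.261 4.172 -0.082
endloop
endfacet
facet normal -0.063 0.730 0.680
outer loop
vertex -3.289 4.433 -0.458
vertex -2.261 4.172 -0.082
vertex -2.383 4.928 -0.905
endloop
endfacet
facet normal -0.440 0.893 0.096
outer loop
vertex -3.289 4.433 -0.458
vertex -2.383 4.928 -0.905
vertex -3.223 4.585 -1.571
endloop
endfacet
facet normal -0.926 0.378 -0.003
outer loop
vertex -3.289 4.433 -0.458
vertex -3.223 4.585 -1.571
vertex -3.62 3.617 -1.158
endloop
endfacet
facet normal -0.848 -0.102 0.520
outer loop
vertex -3.289 4.433 -0.458
vertex -3.62 3.617 -1.158
vertex -3.025 3.361 -0.238
endloop
endfacet
facet normal 0.614 0.625 0.483
outer loop
vertex -2.383 4.928 -0.905
vertex -2.261 4.172 -0.082
vertex -1.56 4.163 -0.962
endloop
endfacet
facet normal 0.207 -0.369 0.906
outer loop
vertex -2.261 4.172 -0.082
vertex -3.025 3.361 -0.238
vertex -1.957 3.195 -0.549
endloop
endfacet
facet normal -0.655 -0.722 0.223
outer loop
vertex -3.025 3.361 -0.238
vertex -3.62 3.617 -1.158
vertex -2.797 2.852 -1.215
endloop
endfacet
facet normal -0.781 0.055 -0.622
outer loop
vertex -3.62 3.617 -1.158
vertex -3.223 4.585 -1.571
vertex -2.919 3.608 -2.038
endloop
endfacet
facet normal 0.004 0.887 -0.461
outer loop
vertex -3.223 4.585 -1.571
vertex -2.383 4.928 -0.905
vertex -2.155 4.419 -1.882
endloop
endfacet
facet normal 0.926 -0.378 0.003
outer loop
vertex -1.891 3.347 -1.662
vertex -1.56 4.163 -0.962
vertex -1.957 3.195 -0.549
endloop
endfacet
facet normal 0.440 -0.893 -0.096
outer loop
vertex -1.891 3.347 -1.662
vertex -1.957 3.195 -0.549
vertex -2.797 2.852 -1.215
endloop
endfacet
facet normal 0.063 -0.730 -0.680
outer loop
vertex -1.891 3.347 -1.662
vertex -2.797 2.852 -1.215
vertex -2.919 3.608 -2.038
endloop
endfacet
facet normal 0.315 -0.116 -0.942
outer loop
vertex -1.891 3.347 -1.662
vertex -2.919 3.608 -2.038
vertex -2.155 4.419 -1.882
endloop
endfacet
facet normal 0.848 0.102 -0.520
outer loop
vertex -1.891 3.347 -1.662
vertex -2.155 4.419 -1.882
vertex -1.56 4.163 -0.962
endloop
endfacet
facet normal 0.781 -0.055 0.622
outer loop
vertex -1.957 3.195 -0.549
vertex -1.56 4.163 -0.962
vertex -2.261 4.172 -0.082
endloop
endfacet
facet normal -0.004 -0.887 0.461
outer loop
vertex -2.797 2.852 -1.215
vertex -1.957 3.195 -0.549
vertex -3.025 3.361 -0.238
endloop
endfacet
facet normal -0.614 -0.625 -0.483
outer loop
vertex -2.919 3.608 -2.038
vertex -2.797 2.852 -1.215
vertex -3.62 3.617 -1.158
endloop
endfacet
facet normal -0.207 0.369 -0.906
outer loop
vertex -2.155 4.419 -1.882
vertex -2.919 3.608 -2.038
vertex -3.223 4.585 -1.571
endloop
endfacet
facet normal 0.655 0.722 -0.223
outer loop
vertex -1.56 4.163 -0.962
vertex -2.155 4.419 -1.882
vertex -2.383 4.928 -0.905
endloop
endfacet
facet normal -0.934 -0.278 -0.223
outer loop
vertex -2.299 -4.316 -1.368
vertex -2.758 -3.611 -0.325
vertex -2.412 -3.399 -2.037
endloop
endfacet
facet normal 0.342 -0.526 -0.779
outer loop
vertex -0.562 -2.849 -1.595
vertex -2.299 -4.316 -1.368
vertex -2.412 -3.399 -2.037
endloop
endfacet
facet normal -0.934 -0.278 -0.223
outer loop
vertex -2.412 -3.399 -2.037
vertex -2.758 -3.611 -0.325
vertex -2.871 -2.694 -0.994
endloop
endfacet
facet normal -0.099 0.804 -0.587
outer loop
vertex -2.871 -2.694 -0.994
vertex -0.562 -2.849 -1.595
vertex -2.412 -3.399 -2.037
endloop
endfacet
facet normal 0.099 -0.804 0.587
outer loop
vertex -2.299 -4.316 -1.368
vertex -0.908 -3.061 0.117
vertex -2.758 -3.611 -0.325
endloop
endfacet
facet normal 0.342 -0.526 -0.779
outer loop
vertex -0.449 -3.766 -0.926
vertex -2.299 -4.316 -1.368
vertex -0.562 -2.849 -1.595
endloop
endfacet
facet normal 0.099 -0.804 0.587
outer loop
vertex -0.449 -3.766 -0.926
vertex -0.908 -3.061 0.117
vertex -2.299 -4.316 -1.368
endloop
endfacet
facet normal -0.342 0.526 0.779
outer loop
vertex -2.758 -3.611 -0.325
vertex -0.908 -3.061 0.117
vertex -2.871 -2.694 -0.994
endloop
endfacet
facet normal -0.099 0.804 -0.587
outer loop
vertex -1.021 -2.144 -0.552
vertex -0.562 -2.849 -1.595
vertex -2.871 -2.694 -0.994
endloop
endfacet
facet normal -0.342 0.526 0.779
outer loop
vertex -2.871 -2.694 -0.994
vertex -0.908 -3.061 0.117
vertex -1.021 -2.144 -0.552
endloop
endfacet
facet normal 0.934 0.278 0.223
outer loop
vertex -1.021 -2.144 -0.552
vertex -0.449 -3.766 -0.926
vertex -0.562 -2.849 -1.595
endloop
endfacet
facet normal 0.934 0.278 0.223
outer loop
vertex -0.908 -3.061 0.117
vertex -0.449 -3.766 -0.926
vertex -1.021 -2.144 -0.552
endloop
endfacet
facet normal -0.961 0.021 -0.276
outer loop
vertex 1.433 1.053 -2.406
vertex 1.641 2.651 -3.007
vertex 1.715 0.636 -3.418
endloop
endfacet
facet normal -0.121 -0.929 0.349
outer loop
vertex 3.819 0.589 -2.813
vertex 1.433 1.053 -2.406
vertex 1.715 0.636 -3.418
endloop
endfacet
facet normal -0.961 0.021 -0.276
outer loop
vertex 1.715 0.636 -3.418
vertex 1.641 2.651 -3.007
vertex 1.923 2.234 -4.019
endloop
endfacet
facet normal 0.249 -0.369 -0.895
outer loop
vertex 1.923 2.234 -4.019
vertex 3.819 0.589 -2.813
vertex 1.715 0.636 -3.418
endloop
endfacet
facet normal -0.249 0.369 0.895
outer loop
vertex 1.433 1.053 -2.406
vertex 3.745 2.604 -2.402
vertex 1.641 2.651 -3.007
endloop
endfacet
facet normal -0.121 -0.929 0.349
outer loop
vertex 3.537 1.006 -1.801
vertex 1.433 1.053 -2.406
vertex 3.819 0.589 -2.813
endloop
endfacet
facet normal -0.249 0.369 0.895
outer loop
vertex 3.537 1.006 -1.801
vertex 3.745 2.604 -2.402
vertex 1.433 1.053 -2.406
endloop
endfacet
facet normal 0.121 0.929 -0.349
outer loop
vertex 1.641 2.651 -3.007
vertex 3.745 2.604 -2.402
vertex 1.923 2.234 -4.019
endloop
endfacet
facet normal 0.249 -0.369 -0.895
outer loop
vertex 4.027 2.187 -3.414
vertex 3.819 0.589 -2.813
vertex 1.923 2.234 -4.019
endloop
endfacet
facet normal 0.121 0.929 -0.349
outer loop
vertex 1.923 2.234 -4.019
vertex 3.745 2.604 -2.402
vertex 4.027 2.187 -3.414
endloop
endfacet
facet normal 0.961 -0.021 0.276
outer loop
vertex 4.027 2.187 -3.414
vertex 3.537 1.006 -1.801
vertex 3.819 0.589 -2.813
endloop
endfacet
facet normal 0.961 -0.021 0.276
outer loop
vertex 3.745 2.604 -2.402
vertex 3.537 1.006 -1.801
vertex 4.027 2.187 -3.414
endloop
endfacet

endsolid


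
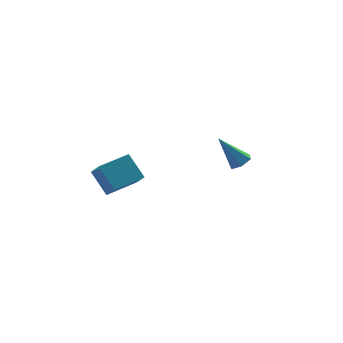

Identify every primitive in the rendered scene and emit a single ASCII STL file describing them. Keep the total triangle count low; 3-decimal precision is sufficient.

solid 
facet normal -0.942 -0.287 -0.176
outer loop
vertex -3.509 -0.388 -2.466
vertex -4.078 0.711 -1.214
vertex -3.66 0.781 -3.562
endloop
endfacet
facet normal 0.323 -0.625 -0.711
outer loop
vertex -1.862 1.329 -3.226
vertex -3.509 -0.388 -2.466
vertex -3.66 0.781 -3.562
endloop
endfacet
facet normal -0.941 -0.288 -0.176
outer loop
vertex -3.66 0.781 -3.562
vertex -4.078 0.711 -1.214
vertex -4.23 1.88 -2.311
endloop
endfacet
facet normal -0.094 0.726 -0.681
outer loop
vertex -4.23 1.88 -2.311
vertex -1.862 1.329 -3.226
vertex -3.66 0.781 -3.562
endloop
endfacet
facet normal 0.094 -0.727 0.681
outer loop
vertex -3.509 -0.388 -2.466
vertex -2.28 1.259 -0.878
vertex -4.078 0.711 -1.214
endloop
endfacet
facet normal 0.323 -0.625 -0.711
outer loop
vertex -1.71 0.16 -2.129
vertex -3.509 -0.388 -2.466
vertex -1.862 1.329 -3.226
endloop
endfacet
facet normal 0.094 -0.726 0.681
outer loop
vertex -1.71 0.16 -2.129
vertex -2.28 1.259 -0.878
vertex -3.509 -0.388 -2.466
endloop
endfacet
facet normal -0.323 0.625 0.711
outer loop
vertex -4.078 0.711 -1.214
vertex -2.28 1.259 -0.878
vertex -4.23 1.88 -2.311
endloop
endfacet
facet normal -0.094 0.727 -0.681
outer loop
vertex -2.431 2.428 -1.974
vertex -1.862 1.329 -3.226
vertex -4.23 1.88 -2.311
endloop
endfacet
facet normal -0.323 0.625 0.711
outer loop
vertex -4.23 1.88 -2.311
vertex -2.28 1.259 -0.878
vertex -2.431 2.428 -1.974
endloop
endfacet
facet normal 0.942 0.287 0.176
outer loop
vertex -2.431 2.428 -1.974
vertex -1.71 0.16 -2.129
vertex -1.862 1.329 -3.226
endloop
endfacet
facet normal 0.941 0.287 0.177
outer loop
vertex -2.28 1.259 -0.878
vertex -1.71 0.16 -2.129
vertex -2.431 2.428 -1.974
endloop
endfacet
facet normal 0.525 -0.252 -0.813
outer loop
vertex 4.672 1.427 -2.534
vertex 4.236 1.859 -2.949
vertex 4.849 2.138 -2.64
endloop
endfacet
facet normal 0.634 -0.043 0.772
outer loop
vertex 4.672 1.427 -2.534
vertex 4.849 2.138 -2.64
vertex 3.104 2.401 -1.191
endloop
endfacet
facet normal 0.524 -0.251 -0.814
outer loop
vertex 4.849 2.138 -2.64
vertex 4.236 1.859 -2.949
vertex 4.413 2.569 -3.054
endloop
endfacet
facet normal 0.440 0.812 0.382
outer loop
vertex 4.849 2.138 -2.64
vertex 4.413 2.569 -3.054
vertex 3.104 2.401 -1.191
endloop
endfacet
facet normal 0.525 -0.251 -0.813
outer loop
vertex 4.413 2.569 -3.054
vertex 4.236 1.859 -2.949
vertex 3.801 2.29 -3.363
endloop
endfacet
facet normal -0.343 0.926 -0.157
outer loop
vertex 4.413 2.569 -3.054
vertex 3.801 2.29 -3.363
vertex 3.104 2.401 -1.191
endloop
endfacet
facet normal 0.524 -0.252 -0.813
outer loop
vertex 3.801 2.29 -3.363
vertex 4.236 1.859 -2.949
vertex 3.624 1.58 -3.257
endloop
endfacet
facet normal -0.933 0.186 -0.309
outer loop
vertex 3.801 2.29 -3.363
vertex 3.624 1.58 -3.257
vertex 3.104 2.401 -1.191
endloop
endfacet
facet normal 0.524 -0.251 -0.814
outer loop
vertex 3.624 1.58 -3.257
vertex 4.236 1.859 -2.949
vertex 4.06 1.148 -2.843
endloop
endfacet
facet normal -0.739 -0.669 0.080
outer loop
vertex 3.624 1.58 -3.257
vertex 4.06 1.148 -2.843
vertex 3.104 2.401 -1.191
endloop
endfacet
facet normal 0.525 -0.251 -0.813
outer loop
vertex 4.06 1.148 -2.843
vertex 4.236 1.859 -2.949
vertex 4.672 1.427 -2.534
endloop
endfacet
facet normal 0.044 -0.783 0.620
outer loop
vertex 4.06 1.148 -2.843
vertex 4.672 1.427 -2.534
vertex 3.104 2.401 -1.191
endloop
endfacet

endsolid


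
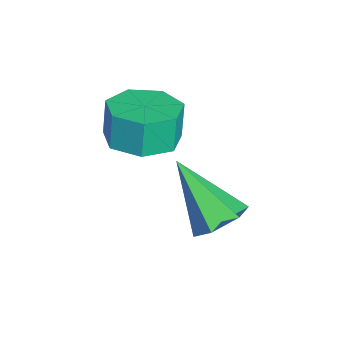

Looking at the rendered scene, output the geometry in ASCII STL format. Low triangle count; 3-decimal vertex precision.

solid 
facet normal 0.482 0.515 -0.709
outer loop
vertex -1.333 -2.412 -4.001
vertex -2.024 -2.15 -4.28
vertex -1.642 -1.74 -3.723
endloop
endfacet
facet normal 0.592 -0.060 0.803
outer loop
vertex -1.333 -2.412 -4.001
vertex -1.642 -1.74 -3.723
vertex -3.016 -3.21 -2.82
endloop
endfacet
facet normal 0.482 0.514 -0.709
outer loop
vertex -1.642 -1.74 -3.723
vertex -2.024 -2.15 -4.28
vertex -2.332 -1.478 -4.002
endloop
endfacet
facet normal -0.101 0.588 0.803
outer loop
vertex -1.642 -1.74 -3.723
vertex -2.332 -1.478 -4.002
vertex -3.016 -3.21 -2.82
endloop
endfacet
facet normal 0.482 0.514 -0.709
outer loop
vertex -2.332 -1.478 -4.002
vertex -2.024 -2.15 -4.28
vertex -2.715 -1.887 -4.559
endloop
endfacet
facet normal -0.845 0.486 0.224
outer loop
vertex -2.332 -1.478 -4.002
vertex -2.715 -1.887 -4.559
vertex -3.016 -3.21 -2.82
endloop
endfacet
facet normal 0.482 0.515 -0.709
outer loop
vertex -2.715 -1.887 -4.559
vertex -2.024 -2.15 -4.28
vertex -2.406 -2.559 -4.837
endloop
endfacet
facet normal -0.896 -0.265 -0.356
outer loop
vertex -2.715 -1.887 -4.559
vertex -2.406 -2.559 -4.837
vertex -3.016 -3.21 -2.82
endloop
endfacet
facet normal 0.482 0.515 -0.709
outer loop
vertex -2.406 -2.559 -4.837
vertex -2.024 -2.15 -4.28
vertex -1.715 -2.821 -4.558
endloop
endfacet
facet normal -0.202 -0.912 -0.356
outer loop
vertex -2.406 -2.559 -4.837
vertex -1.715 -2.821 -4.558
vertex -3.016 -3.21 -2.82
endloop
endfacet
facet normal 0.482 0.515 -0.709
outer loop
vertex -1.715 -2.821 -4.558
vertex -2.024 -2.15 -4.28
vertex -1.333 -2.412 -4.001
endloop
endfacet
facet normal 0.541 -0.810 0.224
outer loop
vertex -1.715 -2.821 -4.558
vertex -1.333 -2.412 -4.001
vertex -3.016 -3.21 -2.82
endloop
endfacet
facet normal 0.177 -0.065 -0.982
outer loop
vertex -2.582 -4.792 -1.881
vertex -3.155 -4.025 -2.035
vertex -2.201 -4.042 -1.862
endloop
endfacet
facet normal 0.874 -0.449 0.188
outer loop
vertex -2.582 -4.792 -1.881
vertex -2.201 -4.042 -1.862
vertex -2.772 -4.722 -0.83
endloop
endfacet
facet normal 0.874 -0.449 0.188
outer loop
vertex -2.772 -4.722 -0.83
vertex -2.201 -4.042 -1.862
vertex -2.391 -3.972 -0.811
endloop
endfacet
facet normal -0.178 0.066 0.982
outer loop
vertex -2.772 -4.722 -0.83
vertex -2.391 -3.972 -0.811
vertex -3.345 -3.955 -0.985
endloop
endfacet
facet normal 0.177 -0.066 -0.982
outer loop
vertex -2.201 -4.042 -1.862
vertex -3.155 -4.025 -2.035
vertex -2.539 -3.279 -1.974
endloop
endfacet
facet normal 0.899 0.418 0.135
outer loop
vertex -2.201 -4.042 -1.862
vertex -2.539 -3.279 -1.974
vertex -2.391 -3.972 -0.811
endloop
endfacet
facet normal 0.899 0.417 0.134
outer loop
vertex -2.391 -3.972 -0.811
vertex -2.539 -3.279 -1.974
vertex -2.728 -3.209 -0.923
endloop
endfacet
facet normal -0.178 0.066 0.982
outer loop
vertex -2.391 -3.972 -0.811
vertex -2.728 -3.209 -0.923
vertex -3.345 -3.955 -0.985
endloop
endfacet
facet normal 0.177 -0.066 -0.982
outer loop
vertex -2.539 -3.279 -1.974
vertex -3.155 -4.025 -2.035
vertex -3.34 -3.078 -2.132
endloop
endfacet
facet normal 0.247 0.969 -0.020
outer loop
vertex -2.539 -3.279 -1.974
vertex -3.34 -3.078 -2.132
vertex -2.728 -3.209 -0.923
endloop
endfacet
facet normal 0.247 0.969 -0.020
outer loop
vertex -2.728 -3.209 -0.923
vertex -3.34 -3.078 -2.132
vertex -3.53 -3.008 -1.081
endloop
endfacet
facet normal -0.177 0.065 0.982
outer loop
vertex -2.728 -3.209 -0.923
vertex -3.53 -3.008 -1.081
vertex -3.345 -3.955 -0.985
endloop
endfacet
facet normal 0.177 -0.066 -0.982
outer loop
vertex -3.34 -3.078 -2.132
vertex -3.155 -4.025 -2.035
vertex -4.003 -3.59 -2.217
endloop
endfacet
facet normal -0.591 0.791 -0.159
outer loop
vertex -3.34 -3.078 -2.132
vertex -4.003 -3.59 -2.217
vertex -3.53 -3.008 -1.081
endloop
endfacet
facet normal -0.590 0.791 -0.160
outer loop
vertex -3.53 -3.008 -1.081
vertex -4.003 -3.59 -2.217
vertex -4.193 -3.52 -1.167
endloop
endfacet
facet normal -0.177 0.065 0.982
outer loop
vertex -3.53 -3.008 -1.081
vertex -4.193 -3.52 -1.167
vertex -3.345 -3.955 -0.985
endloop
endfacet
facet normal 0.178 -0.065 -0.982
outer loop
vertex -4.003 -3.59 -2.217
vertex -3.155 -4.025 -2.035
vertex -4.027 -4.43 -2.166
endloop
endfacet
facet normal -0.984 0.017 -0.179
outer loop
vertex -4.003 -3.59 -2.217
vertex -4.027 -4.43 -2.166
vertex -4.193 -3.52 -1.167
endloop
endfacet
facet normal -0.984 0.017 -0.179
outer loop
vertex -4.193 -3.52 -1.167
vertex -4.027 -4.43 -2.166
vertex -4.217 -4.36 -1.115
endloop
endfacet
facet normal -0.177 0.066 0.982
outer loop
vertex -4.193 -3.52 -1.167
vertex -4.217 -4.36 -1.115
vertex -3.345 -3.955 -0.985
endloop
endfacet
facet normal 0.178 -0.065 -0.982
outer loop
vertex -4.027 -4.43 -2.166
vertex -3.155 -4.025 -2.035
vertex -3.395 -4.965 -2.016
endloop
endfacet
facet normal -0.636 -0.769 -0.064
outer loop
vertex -4.027 -4.43 -2.166
vertex -3.395 -4.965 -2.016
vertex -4.217 -4.36 -1.115
endloop
endfacet
facet normal -0.635 -0.770 -0.063
outer loop
vertex -4.217 -4.36 -1.115
vertex -3.395 -4.965 -2.016
vertex -3.584 -4.895 -0.965
endloop
endfacet
facet normal -0.177 0.066 0.982
outer loop
vertex -4.217 -4.36 -1.115
vertex -3.584 -4.895 -0.965
vertex -3.345 -3.955 -0.985
endloop
endfacet
facet normal 0.177 -0.065 -0.982
outer loop
vertex -3.395 -4.965 -2.016
vertex -3.155 -4.025 -2.035
vertex -2.582 -4.792 -1.881
endloop
endfacet
facet normal 0.191 -0.976 0.099
outer loop
vertex -3.395 -4.965 -2.016
vertex -2.582 -4.792 -1.881
vertex -3.584 -4.895 -0.965
endloop
endfacet
facet normal 0.191 -0.976 0.100
outer loop
vertex -3.584 -4.895 -0.965
vertex -2.582 -4.792 -1.881
vertex -2.772 -4.722 -0.83
endloop
endfacet
facet normal -0.177 0.066 0.982
outer loop
vertex -3.584 -4.895 -0.965
vertex -2.772 -4.722 -0.83
vertex -3.345 -3.955 -0.985
endloop
endfacet

endsolid


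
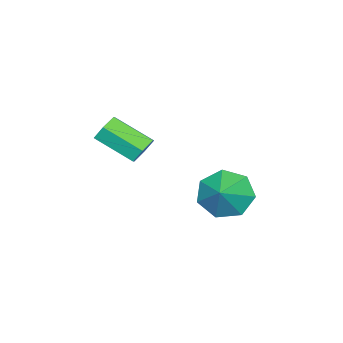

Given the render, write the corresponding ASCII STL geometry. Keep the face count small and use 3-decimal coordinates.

solid 
facet normal -0.111 0.859 -0.499
outer loop
vertex 3.429 1.394 1.373
vertex 2.898 1.442 1.574
vertex 3.335 1.667 1.864
endloop
endfacet
facet normal 0.980 0.178 0.088
outer loop
vertex 3.429 1.394 1.373
vertex 3.335 1.667 1.864
vertex 3.593 0.13 2.104
endloop
endfacet
facet normal 0.980 0.179 0.090
outer loop
vertex 3.593 0.13 2.104
vertex 3.335 1.667 1.864
vertex 3.498 0.402 2.596
endloop
endfacet
facet normal 0.111 -0.860 0.497
outer loop
vertex 3.593 0.13 2.104
vertex 3.498 0.402 2.596
vertex 3.062 0.178 2.306
endloop
endfacet
facet normal -0.113 0.860 -0.497
outer loop
vertex 3.335 1.667 1.864
vertex 2.898 1.442 1.574
vertex 2.804 1.714 2.066
endloop
endfacet
facet normal 0.346 0.503 0.792
outer loop
vertex 3.335 1.667 1.864
vertex 2.804 1.714 2.066
vertex 3.498 0.402 2.596
endloop
endfacet
facet normal 0.346 0.503 0.792
outer loop
vertex 3.498 0.402 2.596
vertex 2.804 1.714 2.066
vertex 2.968 0.45 2.797
endloop
endfacet
facet normal 0.111 -0.860 0.498
outer loop
vertex 3.498 0.402 2.596
vertex 2.968 0.45 2.797
vertex 3.062 0.178 2.306
endloop
endfacet
facet normal -0.111 0.861 -0.497
outer loop
vertex 2.804 1.714 2.066
vertex 2.898 1.442 1.574
vertex 2.367 1.49 1.776
endloop
endfacet
facet normal -0.633 0.324 0.703
outer loop
vertex 2.804 1.714 2.066
vertex 2.367 1.49 1.776
vertex 2.968 0.45 2.797
endloop
endfacet
facet normal -0.633 0.324 0.703
outer loop
vertex 2.968 0.45 2.797
vertex 2.367 1.49 1.776
vertex 2.531 0.226 2.507
endloop
endfacet
facet normal 0.111 -0.860 0.498
outer loop
vertex 2.968 0.45 2.797
vertex 2.531 0.226 2.507
vertex 3.062 0.178 2.306
endloop
endfacet
facet normal -0.111 0.860 -0.497
outer loop
vertex 2.367 1.49 1.776
vertex 2.898 1.442 1.574
vertex 2.462 1.218 1.284
endloop
endfacet
facet normal -0.980 -0.179 -0.090
outer loop
vertex 2.367 1.49 1.776
vertex 2.462 1.218 1.284
vertex 2.531 0.226 2.507
endloop
endfacet
facet normal -0.980 -0.178 -0.089
outer loop
vertex 2.531 0.226 2.507
vertex 2.462 1.218 1.284
vertex 2.625 -0.047 2.016
endloop
endfacet
facet normal 0.111 -0.859 0.499
outer loop
vertex 2.531 0.226 2.507
vertex 2.625 -0.047 2.016
vertex 3.062 0.178 2.306
endloop
endfacet
facet normal -0.111 0.860 -0.498
outer loop
vertex 2.462 1.218 1.284
vertex 2.898 1.442 1.574
vertex 2.992 1.17 1.083
endloop
endfacet
facet normal -0.346 -0.503 -0.792
outer loop
vertex 2.462 1.218 1.284
vertex 2.992 1.17 1.083
vertex 2.625 -0.047 2.016
endloop
endfacet
facet normal -0.346 -0.503 -0.792
outer loop
vertex 2.625 -0.047 2.016
vertex 2.992 1.17 1.083
vertex 3.156 -0.094 1.814
endloop
endfacet
facet normal 0.113 -0.860 0.497
outer loop
vertex 2.625 -0.047 2.016
vertex 3.156 -0.094 1.814
vertex 3.062 0.178 2.306
endloop
endfacet
facet normal -0.111 0.860 -0.498
outer loop
vertex 2.992 1.17 1.083
vertex 2.898 1.442 1.574
vertex 3.429 1.394 1.373
endloop
endfacet
facet normal 0.633 -0.324 -0.703
outer loop
vertex 2.992 1.17 1.083
vertex 3.429 1.394 1.373
vertex 3.156 -0.094 1.814
endloop
endfacet
facet normal 0.633 -0.324 -0.703
outer loop
vertex 3.156 -0.094 1.814
vertex 3.429 1.394 1.373
vertex 3.593 0.13 2.104
endloop
endfacet
facet normal 0.111 -0.861 0.497
outer loop
vertex 3.156 -0.094 1.814
vertex 3.593 0.13 2.104
vertex 3.062 0.178 2.306
endloop
endfacet
facet normal -0.801 -0.246 -0.545
outer loop
vertex 0.439 2.581 -2.365
vertex -0.116 2.629 -1.571
vertex 0.098 3.333 -2.203
endloop
endfacet
facet normal 0.837 0.447 -0.315
outer loop
vertex 0.439 2.581 -2.365
vertex 0.098 3.333 -2.203
vertex 0.796 2.911 -0.949
endloop
endfacet
facet normal -0.801 -0.247 -0.546
outer loop
vertex 0.098 3.333 -2.203
vertex -0.116 2.629 -1.571
vertex -0.405 3.555 -1.566
endloop
endfacet
facet normal 0.453 0.890 0.047
outer loop
vertex 0.098 3.333 -2.203
vertex -0.405 3.555 -1.566
vertex 0.796 2.911 -0.949
endloop
endfacet
facet normal -0.801 -0.247 -0.546
outer loop
vertex -0.405 3.555 -1.566
vertex -0.116 2.629 -1.571
vertex -0.691 3.08 -0.932
endloop
endfacet
facet normal 0.095 0.776 0.624
outer loop
vertex -0.405 3.555 -1.566
vertex -0.691 3.08 -0.932
vertex 0.796 2.911 -0.949
endloop
endfacet
facet normal -0.800 -0.246 -0.546
outer loop
vertex -0.691 3.08 -0.932
vertex -0.116 2.629 -1.571
vertex -0.544 2.265 -0.78
endloop
endfacet
facet normal 0.033 0.189 0.981
outer loop
vertex -0.691 3.08 -0.932
vertex -0.544 2.265 -0.78
vertex 0.796 2.911 -0.949
endloop
endfacet
facet normal -0.801 -0.246 -0.546
outer loop
vertex -0.544 2.265 -0.78
vertex -0.116 2.629 -1.571
vertex -0.075 1.725 -1.224
endloop
endfacet
facet normal 0.313 -0.426 0.849
outer loop
vertex -0.544 2.265 -0.78
vertex -0.075 1.725 -1.224
vertex 0.796 2.911 -0.949
endloop
endfacet
facet normal -0.800 -0.246 -0.547
outer loop
vertex -0.075 1.725 -1.224
vertex -0.116 2.629 -1.571
vertex 0.363 1.866 -1.929
endloop
endfacet
facet normal 0.724 -0.607 0.328
outer loop
vertex -0.075 1.725 -1.224
vertex 0.363 1.866 -1.929
vertex 0.796 2.911 -0.949
endloop
endfacet
facet normal -0.801 -0.247 -0.545
outer loop
vertex 0.363 1.866 -1.929
vertex -0.116 2.629 -1.571
vertex 0.439 2.581 -2.365
endloop
endfacet
facet normal 0.957 -0.218 -0.191
outer loop
vertex 0.363 1.866 -1.929
vertex 0.439 2.581 -2.365
vertex 0.796 2.911 -0.949
endloop
endfacet

endsolid


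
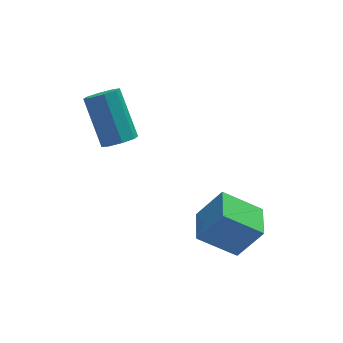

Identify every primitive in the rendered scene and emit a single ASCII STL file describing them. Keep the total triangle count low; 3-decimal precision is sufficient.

solid 
facet normal 0.133 -0.672 -0.728
outer loop
vertex -0.141 0.566 2.502
vertex -0.563 0.238 2.728
vertex -0.54 0.666 2.337
endloop
endfacet
facet normal 0.415 0.705 -0.576
outer loop
vertex -0.141 0.566 2.502
vertex -0.54 0.666 2.337
vertex -0.375 1.769 3.806
endloop
endfacet
facet normal 0.415 0.705 -0.576
outer loop
vertex -0.375 1.769 3.806
vertex -0.54 0.666 2.337
vertex -0.774 1.87 3.642
endloop
endfacet
facet normal -0.130 0.672 0.729
outer loop
vertex -0.375 1.769 3.806
vertex -0.774 1.87 3.642
vertex -0.797 1.442 4.032
endloop
endfacet
facet normal 0.130 -0.673 -0.729
outer loop
vertex -0.54 0.666 2.337
vertex -0.563 0.238 2.728
vertex -0.953 0.517 2.401
endloop
endfacet
facet normal -0.342 0.659 -0.670
outer loop
vertex -0.54 0.666 2.337
vertex -0.953 0.517 2.401
vertex -0.774 1.87 3.642
endloop
endfacet
facet normal -0.343 0.659 -0.669
outer loop
vertex -0.774 1.87 3.642
vertex -0.953 0.517 2.401
vertex -1.187 1.72 3.706
endloop
endfacet
facet normal -0.131 0.672 0.729
outer loop
vertex -0.774 1.87 3.642
vertex -1.187 1.72 3.706
vertex -0.797 1.442 4.032
endloop
endfacet
facet normal 0.131 -0.671 -0.729
outer loop
vertex -0.953 0.517 2.401
vertex -0.563 0.238 2.728
vertex -1.137 0.204 2.656
endloop
endfacet
facet normal -0.900 0.227 -0.371
outer loop
vertex -0.953 0.517 2.401
vertex -1.137 0.204 2.656
vertex -1.187 1.72 3.706
endloop
endfacet
facet normal -0.900 0.228 -0.372
outer loop
vertex -1.187 1.72 3.706
vertex -1.137 0.204 2.656
vertex -1.372 1.407 3.961
endloop
endfacet
facet normal -0.131 0.672 0.729
outer loop
vertex -1.187 1.72 3.706
vertex -1.372 1.407 3.961
vertex -0.797 1.442 4.032
endloop
endfacet
facet normal 0.131 -0.673 -0.728
outer loop
vertex -1.137 0.204 2.656
vertex -0.563 0.238 2.728
vertex -0.985 -0.089 2.954
endloop
endfacet
facet normal -0.931 -0.337 0.143
outer loop
vertex -1.137 0.204 2.656
vertex -0.985 -0.089 2.954
vertex -1.372 1.407 3.961
endloop
endfacet
facet normal -0.930 -0.338 0.145
outer loop
vertex -1.372 1.407 3.961
vertex -0.985 -0.089 2.954
vertex -1.219 1.114 4.258
endloop
endfacet
facet normal -0.131 0.671 0.730
outer loop
vertex -1.372 1.407 3.961
vertex -1.219 1.114 4.258
vertex -0.797 1.442 4.032
endloop
endfacet
facet normal 0.130 -0.672 -0.729
outer loop
vertex -0.985 -0.089 2.954
vertex -0.563 0.238 2.728
vertex -0.586 -0.19 3.118
endloop
endfacet
facet normal -0.415 -0.705 0.576
outer loop
vertex -0.985 -0.089 2.954
vertex -0.586 -0.19 3.118
vertex -1.219 1.114 4.258
endloop
endfacet
facet normal -0.415 -0.705 0.576
outer loop
vertex -1.219 1.114 4.258
vertex -0.586 -0.19 3.118
vertex -0.82 1.014 4.423
endloop
endfacet
facet normal -0.133 0.672 0.728
outer loop
vertex -1.219 1.114 4.258
vertex -0.82 1.014 4.423
vertex -0.797 1.442 4.032
endloop
endfacet
facet normal 0.131 -0.672 -0.729
outer loop
vertex -0.586 -0.19 3.118
vertex -0.563 0.238 2.728
vertex -0.173 -0.04 3.054
endloop
endfacet
facet normal 0.343 -0.659 0.669
outer loop
vertex -0.586 -0.19 3.118
vertex -0.173 -0.04 3.054
vertex -0.82 1.014 4.423
endloop
endfacet
facet normal 0.342 -0.660 0.669
outer loop
vertex -0.82 1.014 4.423
vertex -0.173 -0.04 3.054
vertex -0.407 1.163 4.359
endloop
endfacet
facet normal -0.130 0.673 0.729
outer loop
vertex -0.82 1.014 4.423
vertex -0.407 1.163 4.359
vertex -0.797 1.442 4.032
endloop
endfacet
facet normal 0.131 -0.672 -0.729
outer loop
vertex -0.173 -0.04 3.054
vertex -0.563 0.238 2.728
vertex 0.012 0.273 2.799
endloop
endfacet
facet normal 0.900 -0.229 0.372
outer loop
vertex -0.173 -0.04 3.054
vertex 0.012 0.273 2.799
vertex -0.407 1.163 4.359
endloop
endfacet
facet normal 0.900 -0.227 0.371
outer loop
vertex -0.407 1.163 4.359
vertex 0.012 0.273 2.799
vertex -0.223 1.476 4.104
endloop
endfacet
facet normal -0.131 0.671 0.729
outer loop
vertex -0.407 1.163 4.359
vertex -0.223 1.476 4.104
vertex -0.797 1.442 4.032
endloop
endfacet
facet normal 0.131 -0.671 -0.730
outer loop
vertex 0.012 0.273 2.799
vertex -0.563 0.238 2.728
vertex -0.141 0.566 2.502
endloop
endfacet
facet normal 0.930 0.339 -0.145
outer loop
vertex 0.012 0.273 2.799
vertex -0.141 0.566 2.502
vertex -0.223 1.476 4.104
endloop
endfacet
facet normal 0.931 0.337 -0.144
outer loop
vertex -0.223 1.476 4.104
vertex -0.141 0.566 2.502
vertex -0.375 1.769 3.806
endloop
endfacet
facet normal -0.131 0.673 0.728
outer loop
vertex -0.223 1.476 4.104
vertex -0.375 1.769 3.806
vertex -0.797 1.442 4.032
endloop
endfacet
facet normal -0.778 0.267 0.569
outer loop
vertex 1.769 -2.774 1.413
vertex 2.091 -1.673 1.336
vertex 1.003 -2.628 0.298
endloop
endfacet
facet normal -0.279 -0.958 0.066
outer loop
vertex 2.169 -3.027 -0.556
vertex 1.769 -2.774 1.413
vertex 1.003 -2.628 0.298
endloop
endfacet
facet normal -0.777 0.266 0.570
outer loop
vertex 1.003 -2.628 0.298
vertex 2.091 -1.673 1.336
vertex 1.324 -1.526 0.222
endloop
endfacet
facet normal -0.563 0.108 -0.819
outer loop
vertex 1.324 -1.526 0.222
vertex 2.169 -3.027 -0.556
vertex 1.003 -2.628 0.298
endloop
endfacet
facet normal 0.563 -0.107 0.819
outer loop
vertex 1.769 -2.774 1.413
vertex 3.257 -2.072 0.482
vertex 2.091 -1.673 1.336
endloop
endfacet
facet normal -0.280 -0.958 0.066
outer loop
vertex 2.936 -3.174 0.558
vertex 1.769 -2.774 1.413
vertex 2.169 -3.027 -0.556
endloop
endfacet
facet normal 0.563 -0.108 0.819
outer loop
vertex 2.936 -3.174 0.558
vertex 3.257 -2.072 0.482
vertex 1.769 -2.774 1.413
endloop
endfacet
facet normal 0.279 0.958 -0.066
outer loop
vertex 2.091 -1.673 1.336
vertex 3.257 -2.072 0.482
vertex 1.324 -1.526 0.222
endloop
endfacet
facet normal -0.563 0.107 -0.819
outer loop
vertex 2.491 -1.926 -0.633
vertex 2.169 -3.027 -0.556
vertex 1.324 -1.526 0.222
endloop
endfacet
facet normal 0.280 0.958 -0.067
outer loop
vertex 1.324 -1.526 0.222
vertex 3.257 -2.072 0.482
vertex 2.491 -1.926 -0.633
endloop
endfacet
facet normal 0.777 -0.267 -0.570
outer loop
vertex 2.491 -1.926 -0.633
vertex 2.936 -3.174 0.558
vertex 2.169 -3.027 -0.556
endloop
endfacet
facet normal 0.778 -0.266 -0.569
outer loop
vertex 3.257 -2.072 0.482
vertex 2.936 -3.174 0.558
vertex 2.491 -1.926 -0.633
endloop
endfacet

endsolid


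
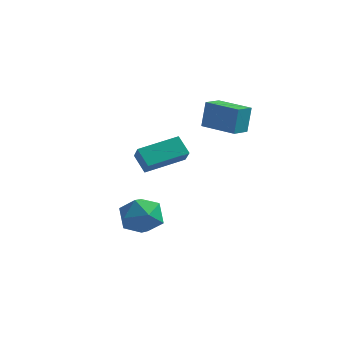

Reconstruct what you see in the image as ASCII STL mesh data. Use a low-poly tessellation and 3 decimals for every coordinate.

solid 
facet normal -0.991 0.131 0.037
outer loop
vertex 1.842 0.012 3.749
vertex 1.973 1.058 3.568
vertex 1.755 -0.231 2.282
endloop
endfacet
facet normal -0.123 -0.978 0.169
outer loop
vertex 3.627 -0.478 2.212
vertex 1.842 0.012 3.749
vertex 1.755 -0.231 2.282
endloop
endfacet
facet normal -0.991 0.131 0.037
outer loop
vertex 1.755 -0.231 2.282
vertex 1.973 1.058 3.568
vertex 1.886 0.815 2.101
endloop
endfacet
facet normal -0.058 -0.163 -0.985
outer loop
vertex 1.886 0.815 2.101
vertex 3.627 -0.478 2.212
vertex 1.755 -0.231 2.282
endloop
endfacet
facet normal 0.058 0.163 0.985
outer loop
vertex 1.842 0.012 3.749
vertex 3.845 0.811 3.498
vertex 1.973 1.058 3.568
endloop
endfacet
facet normal -0.123 -0.978 0.169
outer loop
vertex 3.714 -0.235 3.679
vertex 1.842 0.012 3.749
vertex 3.627 -0.478 2.212
endloop
endfacet
facet normal 0.058 0.163 0.985
outer loop
vertex 3.714 -0.235 3.679
vertex 3.845 0.811 3.498
vertex 1.842 0.012 3.749
endloop
endfacet
facet normal 0.123 0.978 -0.169
outer loop
vertex 1.973 1.058 3.568
vertex 3.845 0.811 3.498
vertex 1.886 0.815 2.101
endloop
endfacet
facet normal -0.058 -0.163 -0.985
outer loop
vertex 3.758 0.568 2.031
vertex 3.627 -0.478 2.212
vertex 1.886 0.815 2.101
endloop
endfacet
facet normal 0.123 0.978 -0.169
outer loop
vertex 1.886 0.815 2.101
vertex 3.845 0.811 3.498
vertex 3.758 0.568 2.031
endloop
endfacet
facet normal 0.991 -0.131 -0.037
outer loop
vertex 3.758 0.568 2.031
vertex 3.714 -0.235 3.679
vertex 3.627 -0.478 2.212
endloop
endfacet
facet normal 0.991 -0.131 -0.037
outer loop
vertex 3.845 0.811 3.498
vertex 3.714 -0.235 3.679
vertex 3.758 0.568 2.031
endloop
endfacet
facet normal -0.572 -0.786 -0.234
outer loop
vertex -1.264 -1.036 0.45
vertex -1.864 -0.368 -0.33
vertex -0.494 -1.342 -0.404
endloop
endfacet
facet normal 0.504 -0.562 0.656
outer loop
vertex 0.764 0.388 0.11
vertex -1.264 -1.036 0.45
vertex -0.494 -1.342 -0.404
endloop
endfacet
facet normal -0.572 -0.786 -0.234
outer loop
vertex -0.494 -1.342 -0.404
vertex -1.864 -0.368 -0.33
vertex -1.094 -0.674 -1.184
endloop
endfacet
facet normal 0.647 -0.257 -0.718
outer loop
vertex -1.094 -0.674 -1.184
vertex 0.764 0.388 0.11
vertex -0.494 -1.342 -0.404
endloop
endfacet
facet normal -0.647 0.257 0.718
outer loop
vertex -1.264 -1.036 0.45
vertex -0.606 1.362 0.184
vertex -1.864 -0.368 -0.33
endloop
endfacet
facet normal 0.504 -0.562 0.656
outer loop
vertex -0.006 0.694 0.964
vertex -1.264 -1.036 0.45
vertex 0.764 0.388 0.11
endloop
endfacet
facet normal -0.647 0.257 0.718
outer loop
vertex -0.006 0.694 0.964
vertex -0.606 1.362 0.184
vertex -1.264 -1.036 0.45
endloop
endfacet
facet normal -0.504 0.562 -0.656
outer loop
vertex -1.864 -0.368 -0.33
vertex -0.606 1.362 0.184
vertex -1.094 -0.674 -1.184
endloop
endfacet
facet normal 0.647 -0.257 -0.718
outer loop
vertex 0.164 1.056 -0.67
vertex 0.764 0.388 0.11
vertex -1.094 -0.674 -1.184
endloop
endfacet
facet normal -0.504 0.562 -0.656
outer loop
vertex -1.094 -0.674 -1.184
vertex -0.606 1.362 0.184
vertex 0.164 1.056 -0.67
endloop
endfacet
facet normal 0.572 0.786 0.234
outer loop
vertex 0.164 1.056 -0.67
vertex -0.006 0.694 0.964
vertex 0.764 0.388 0.11
endloop
endfacet
facet normal 0.572 0.786 0.234
outer loop
vertex -0.606 1.362 0.184
vertex -0.006 0.694 0.964
vertex 0.164 1.056 -0.67
endloop
endfacet
facet normal -0.633 0.105 0.767
outer loop
vertex -0.475 -2.032 -2.326
vertex -1.076 -3.018 -2.687
vertex -0.153 -3.122 -1.912
endloop
endfacet
facet normal 0.014 0.359 0.933
outer loop
vertex -0.475 -2.032 -2.326
vertex -0.153 -3.122 -1.912
vertex 0.695 -2.322 -2.232
endloop
endfacet
facet normal 0.178 0.869 0.462
outer loop
vertex -0.475 -2.032 -2.326
vertex 0.695 -2.322 -2.232
vertex 0.297 -1.724 -3.204
endloop
endfacet
facet normal -0.366 0.931 0.005
outer loop
vertex -0.475 -2.032 -2.326
vertex 0.297 -1.724 -3.204
vertex -0.797 -2.153 -3.485
endloop
endfacet
facet normal -0.868 0.458 0.193
outer loop
vertex -0.475 -2.032 -2.326
vertex -0.797 -2.153 -3.485
vertex -1.076 -3.018 -2.687
endloop
endfacet
facet normal 0.486 -0.172 0.857
outer loop
vertex 0.695 -2.322 -2.232
vertex -0.153 -3.122 -1.912
vertex 0.817 -3.487 -2.535
endloop
endfacet
facet normal -0.560 -0.583 0.589
outer loop
vertex -0.153 -3.122 -1.912
vertex -1.076 -3.018 -2.687
vertex -0.277 -3.916 -2.816
endloop
endfacet
facet normal -0.940 -0.010 -0.340
outer loop
vertex -1.076 -3.018 -2.687
vertex -0.797 -2.153 -3.485
vertex -0.675 -3.318 -3.788
endloop
endfacet
facet normal -0.130 0.754 -0.644
outer loop
vertex -0.797 -2.153 -3.485
vertex 0.297 -1.724 -3.204
vertex 0.173 -2.518 -4.108
endloop
endfacet
facet normal 0.750 0.654 0.095
outer loop
vertex 0.297 -1.724 -3.204
vertex 0.695 -2.322 -2.232
vertex 1.096 -2.622 -3.333
endloop
endfacet
facet normal 0.366 -0.931 -0.005
outer loop
vertex 0.495 -3.608 -3.694
vertex 0.817 -3.487 -2.535
vertex -0.277 -3.916 -2.816
endloop
endfacet
facet normal -0.178 -0.869 -0.462
outer loop
vertex 0.495 -3.608 -3.694
vertex -0.277 -3.916 -2.816
vertex -0.675 -3.318 -3.788
endloop
endfacet
facet normal -0.014 -0.359 -0.933
outer loop
vertex 0.495 -3.608 -3.694
vertex -0.675 -3.318 -3.788
vertex 0.173 -2.518 -4.108
endloop
endfacet
facet normal 0.633 -0.105 -0.767
outer loop
vertex 0.495 -3.608 -3.694
vertex 0.173 -2.518 -4.108
vertex 1.096 -2.622 -3.333
endloop
endfacet
facet normal 0.868 -0.458 -0.193
outer loop
vertex 0.495 -3.608 -3.694
vertex 1.096 -2.622 -3.333
vertex 0.817 -3.487 -2.535
endloop
endfacet
facet normal 0.130 -0.754 0.644
outer loop
vertex -0.277 -3.916 -2.816
vertex 0.817 -3.487 -2.535
vertex -0.153 -3.122 -1.912
endloop
endfacet
facet normal -0.750 -0.654 -0.095
outer loop
vertex -0.675 -3.318 -3.788
vertex -0.277 -3.916 -2.816
vertex -1.076 -3.018 -2.687
endloop
endfacet
facet normal -0.486 0.172 -0.857
outer loop
vertex 0.173 -2.518 -4.108
vertex -0.675 -3.318 -3.788
vertex -0.797 -2.153 -3.485
endloop
endfacet
facet normal 0.560 0.583 -0.589
outer loop
vertex 1.096 -2.622 -3.333
vertex 0.173 -2.518 -4.108
vertex 0.297 -1.724 -3.204
endloop
endfacet
facet normal 0.940 0.010 0.340
outer loop
vertex 0.817 -3.487 -2.535
vertex 1.096 -2.622 -3.333
vertex 0.695 -2.322 -2.232
endloop
endfacet

endsolid
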